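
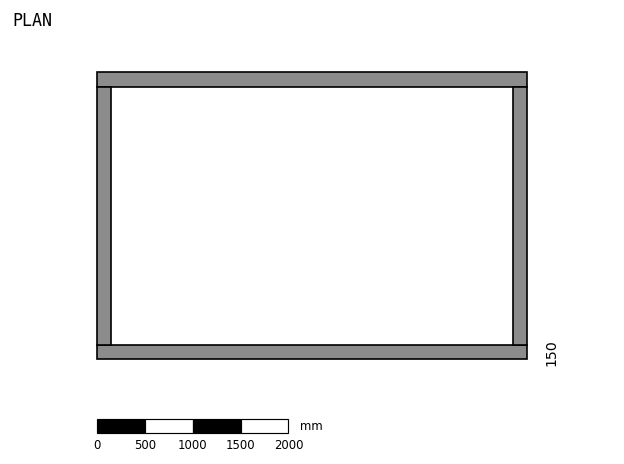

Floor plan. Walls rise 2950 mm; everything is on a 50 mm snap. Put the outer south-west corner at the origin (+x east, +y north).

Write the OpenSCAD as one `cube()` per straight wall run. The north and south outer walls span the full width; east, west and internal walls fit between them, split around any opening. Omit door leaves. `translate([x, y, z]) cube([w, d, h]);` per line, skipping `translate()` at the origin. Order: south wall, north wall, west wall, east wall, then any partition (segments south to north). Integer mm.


cube([4500, 150, 2950]);
translate([0, 2850, 0]) cube([4500, 150, 2950]);
translate([0, 150, 0]) cube([150, 2700, 2950]);
translate([4350, 150, 0]) cube([150, 2700, 2950]);


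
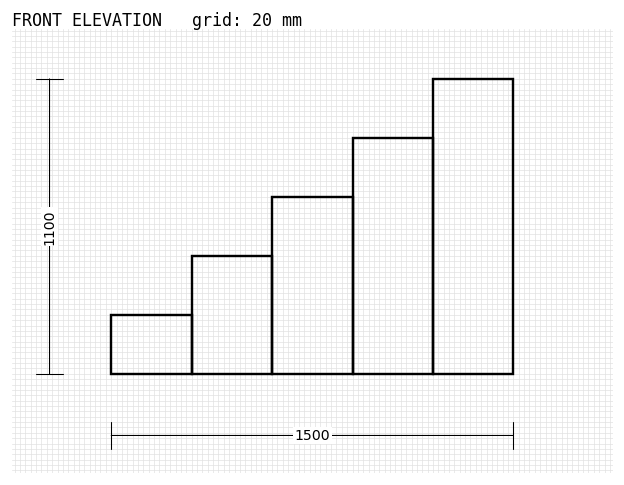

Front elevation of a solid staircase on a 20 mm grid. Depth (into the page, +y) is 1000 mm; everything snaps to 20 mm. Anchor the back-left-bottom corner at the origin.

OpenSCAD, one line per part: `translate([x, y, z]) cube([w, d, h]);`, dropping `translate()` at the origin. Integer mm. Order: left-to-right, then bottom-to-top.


cube([300, 1000, 220]);
translate([300, 0, 0]) cube([300, 1000, 440]);
translate([600, 0, 0]) cube([300, 1000, 660]);
translate([900, 0, 0]) cube([300, 1000, 880]);
translate([1200, 0, 0]) cube([300, 1000, 1100]);


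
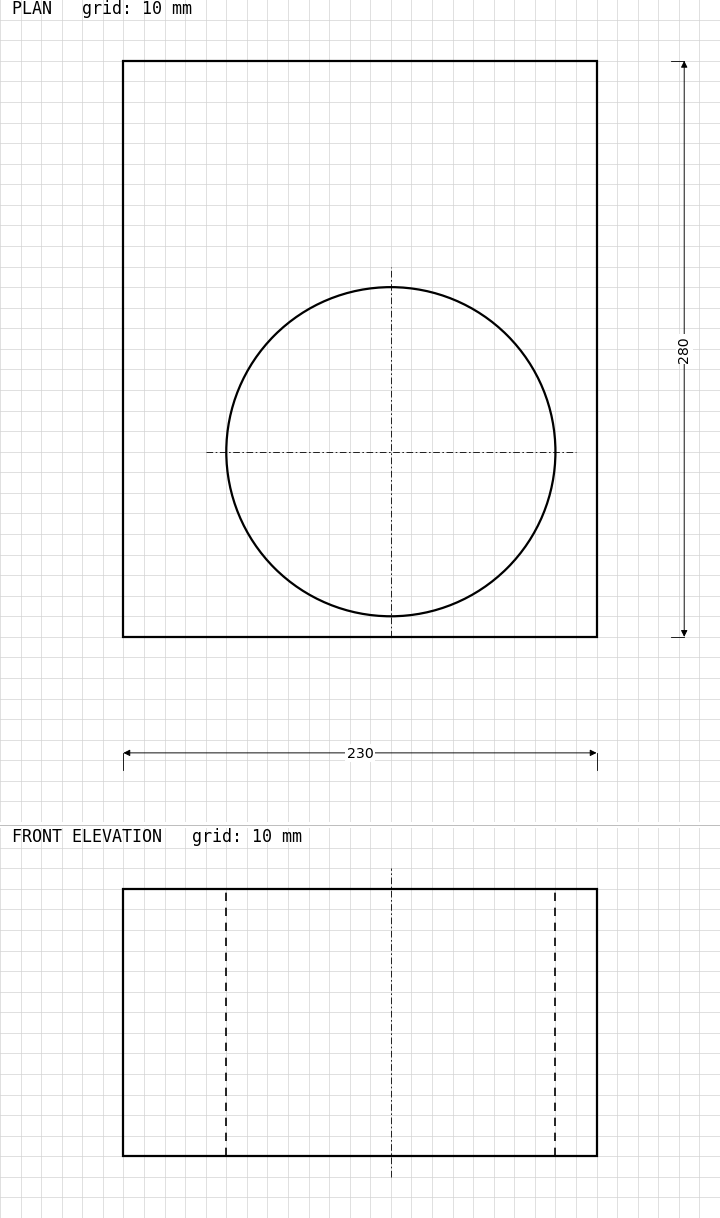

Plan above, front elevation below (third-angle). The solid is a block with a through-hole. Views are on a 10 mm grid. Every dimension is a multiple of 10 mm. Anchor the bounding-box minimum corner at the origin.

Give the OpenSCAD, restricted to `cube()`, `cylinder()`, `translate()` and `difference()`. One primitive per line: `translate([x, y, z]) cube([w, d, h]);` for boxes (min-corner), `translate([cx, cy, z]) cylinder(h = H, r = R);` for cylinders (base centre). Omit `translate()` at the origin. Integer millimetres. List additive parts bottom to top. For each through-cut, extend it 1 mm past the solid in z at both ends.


difference() {
  cube([230, 280, 130]);
  translate([130, 90, -1]) cylinder(h = 132, r = 80);
}


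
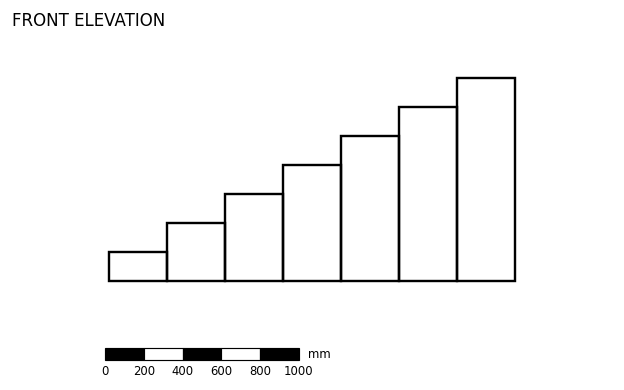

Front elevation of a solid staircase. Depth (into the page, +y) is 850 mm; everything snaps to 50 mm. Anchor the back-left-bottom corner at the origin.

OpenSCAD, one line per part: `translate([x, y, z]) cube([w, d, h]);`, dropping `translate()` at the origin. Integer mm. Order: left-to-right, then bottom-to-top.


cube([300, 850, 150]);
translate([300, 0, 0]) cube([300, 850, 300]);
translate([600, 0, 0]) cube([300, 850, 450]);
translate([900, 0, 0]) cube([300, 850, 600]);
translate([1200, 0, 0]) cube([300, 850, 750]);
translate([1500, 0, 0]) cube([300, 850, 900]);
translate([1800, 0, 0]) cube([300, 850, 1050]);


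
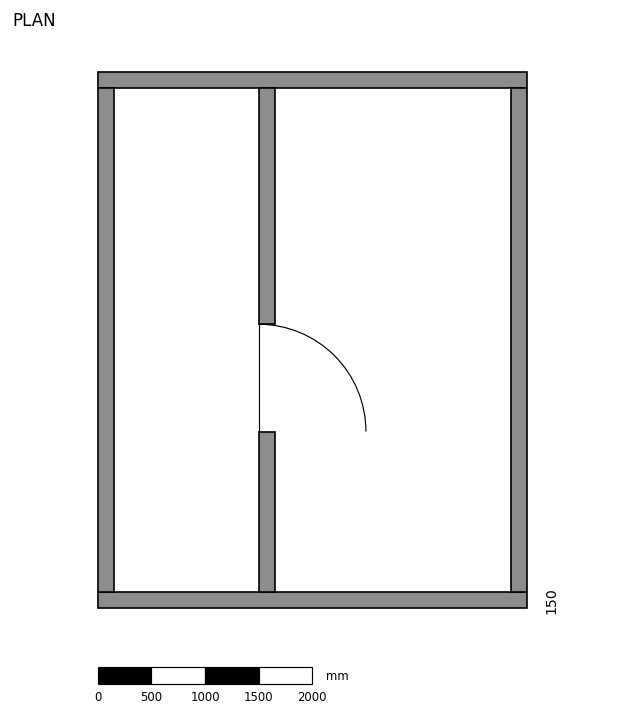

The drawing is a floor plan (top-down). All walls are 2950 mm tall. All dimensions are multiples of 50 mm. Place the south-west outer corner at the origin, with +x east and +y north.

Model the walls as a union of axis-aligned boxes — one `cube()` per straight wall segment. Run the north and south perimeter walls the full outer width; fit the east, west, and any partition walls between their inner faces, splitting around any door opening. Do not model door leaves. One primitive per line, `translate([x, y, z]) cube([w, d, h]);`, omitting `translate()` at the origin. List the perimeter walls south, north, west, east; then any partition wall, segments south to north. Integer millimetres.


cube([4000, 150, 2950]);
translate([0, 4850, 0]) cube([4000, 150, 2950]);
translate([0, 150, 0]) cube([150, 4700, 2950]);
translate([3850, 150, 0]) cube([150, 4700, 2950]);
translate([1500, 150, 0]) cube([150, 1500, 2950]);
translate([1500, 2650, 0]) cube([150, 2200, 2950]);


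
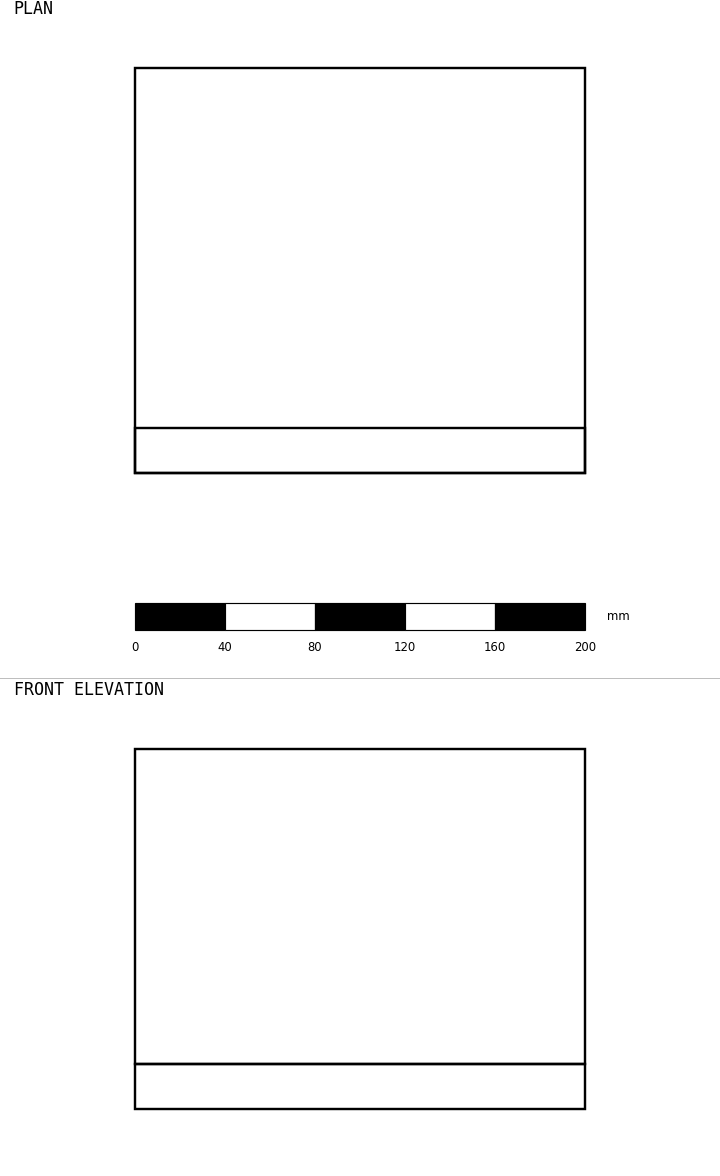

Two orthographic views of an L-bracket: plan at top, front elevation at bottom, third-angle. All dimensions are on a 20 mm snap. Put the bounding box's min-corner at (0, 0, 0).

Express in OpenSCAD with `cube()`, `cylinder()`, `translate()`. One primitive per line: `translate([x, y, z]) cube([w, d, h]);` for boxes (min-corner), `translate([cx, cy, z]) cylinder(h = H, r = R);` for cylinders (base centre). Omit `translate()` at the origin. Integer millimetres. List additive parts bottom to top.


cube([200, 180, 20]);
translate([0, 0, 20]) cube([200, 20, 140]);


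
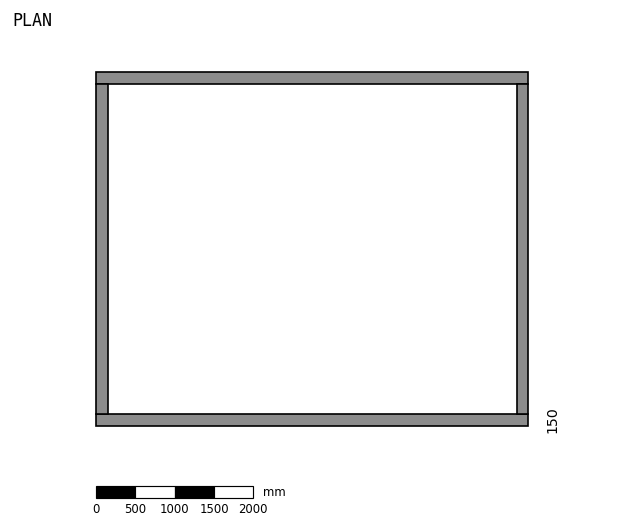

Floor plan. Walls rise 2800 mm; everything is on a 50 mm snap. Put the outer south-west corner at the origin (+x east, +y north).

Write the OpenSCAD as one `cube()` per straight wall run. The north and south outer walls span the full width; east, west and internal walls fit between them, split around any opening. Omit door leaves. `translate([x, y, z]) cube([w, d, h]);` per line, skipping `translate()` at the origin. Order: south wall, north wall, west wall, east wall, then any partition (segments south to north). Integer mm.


cube([5500, 150, 2800]);
translate([0, 4350, 0]) cube([5500, 150, 2800]);
translate([0, 150, 0]) cube([150, 4200, 2800]);
translate([5350, 150, 0]) cube([150, 4200, 2800]);


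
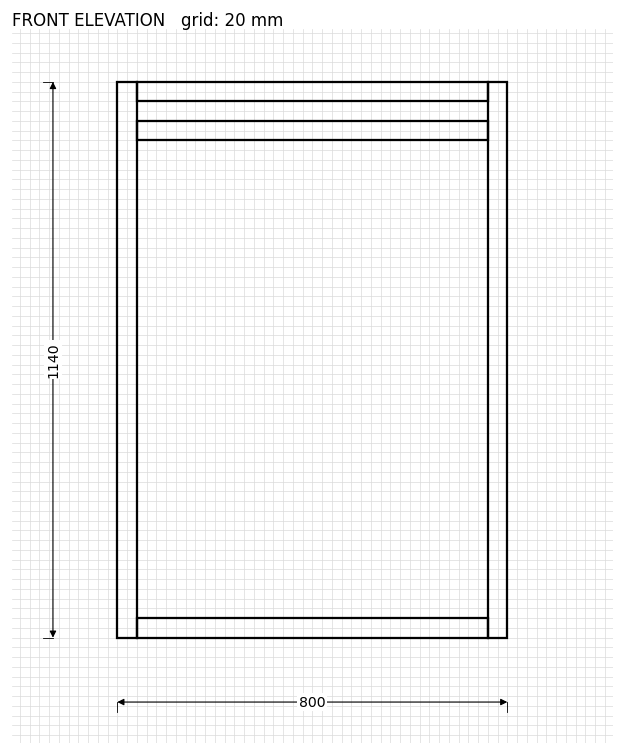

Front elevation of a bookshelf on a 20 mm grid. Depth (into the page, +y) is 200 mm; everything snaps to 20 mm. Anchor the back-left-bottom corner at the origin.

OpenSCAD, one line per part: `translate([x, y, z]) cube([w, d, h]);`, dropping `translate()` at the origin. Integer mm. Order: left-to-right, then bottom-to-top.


cube([40, 200, 1140]);
translate([40, 0, 0]) cube([720, 200, 40]);
translate([40, 0, 1020]) cube([720, 200, 40]);
translate([40, 0, 1100]) cube([720, 200, 40]);
translate([760, 0, 0]) cube([40, 200, 1140]);


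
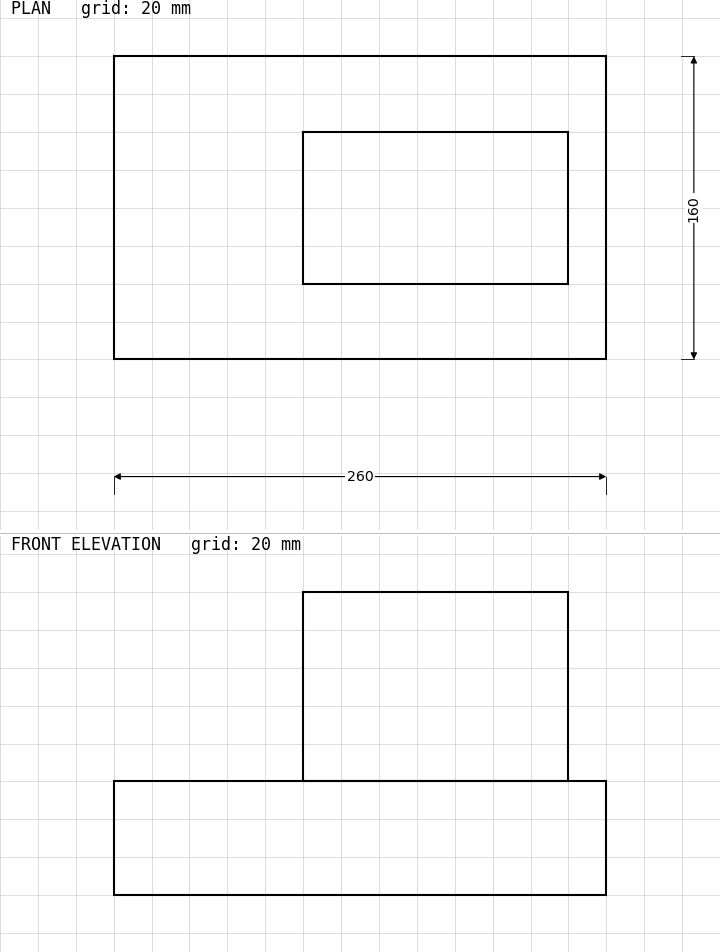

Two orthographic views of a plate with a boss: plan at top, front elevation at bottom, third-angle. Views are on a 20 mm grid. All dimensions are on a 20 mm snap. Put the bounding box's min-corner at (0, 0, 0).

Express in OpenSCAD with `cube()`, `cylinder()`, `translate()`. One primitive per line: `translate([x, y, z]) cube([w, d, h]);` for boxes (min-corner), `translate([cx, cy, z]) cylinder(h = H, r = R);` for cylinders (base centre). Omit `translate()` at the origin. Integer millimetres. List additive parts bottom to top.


cube([260, 160, 60]);
translate([100, 40, 60]) cube([140, 80, 100]);


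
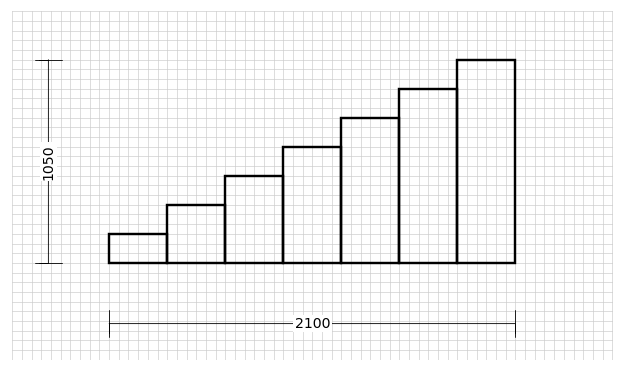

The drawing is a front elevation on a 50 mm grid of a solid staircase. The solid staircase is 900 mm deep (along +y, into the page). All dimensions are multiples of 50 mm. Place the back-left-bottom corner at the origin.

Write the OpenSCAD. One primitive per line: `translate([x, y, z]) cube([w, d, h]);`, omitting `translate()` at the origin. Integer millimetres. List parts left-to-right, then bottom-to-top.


cube([300, 900, 150]);
translate([300, 0, 0]) cube([300, 900, 300]);
translate([600, 0, 0]) cube([300, 900, 450]);
translate([900, 0, 0]) cube([300, 900, 600]);
translate([1200, 0, 0]) cube([300, 900, 750]);
translate([1500, 0, 0]) cube([300, 900, 900]);
translate([1800, 0, 0]) cube([300, 900, 1050]);


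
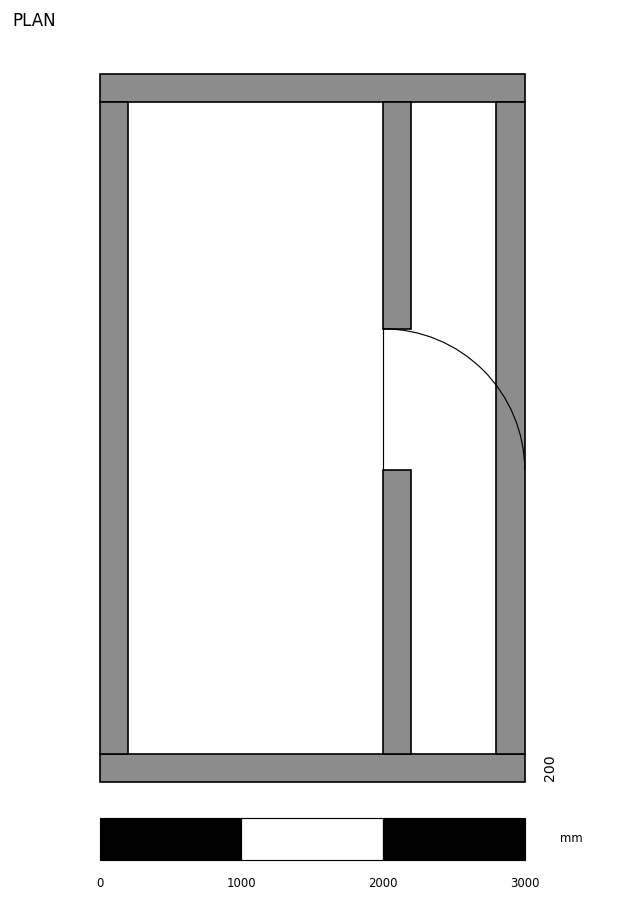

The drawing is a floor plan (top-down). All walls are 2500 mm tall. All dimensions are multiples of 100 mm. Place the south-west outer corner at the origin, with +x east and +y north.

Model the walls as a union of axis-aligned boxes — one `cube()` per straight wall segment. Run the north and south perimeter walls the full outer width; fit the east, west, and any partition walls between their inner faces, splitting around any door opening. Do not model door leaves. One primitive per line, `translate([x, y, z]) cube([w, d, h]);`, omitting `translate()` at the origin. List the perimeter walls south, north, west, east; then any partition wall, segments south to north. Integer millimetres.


cube([3000, 200, 2500]);
translate([0, 4800, 0]) cube([3000, 200, 2500]);
translate([0, 200, 0]) cube([200, 4600, 2500]);
translate([2800, 200, 0]) cube([200, 4600, 2500]);
translate([2000, 200, 0]) cube([200, 2000, 2500]);
translate([2000, 3200, 0]) cube([200, 1600, 2500]);


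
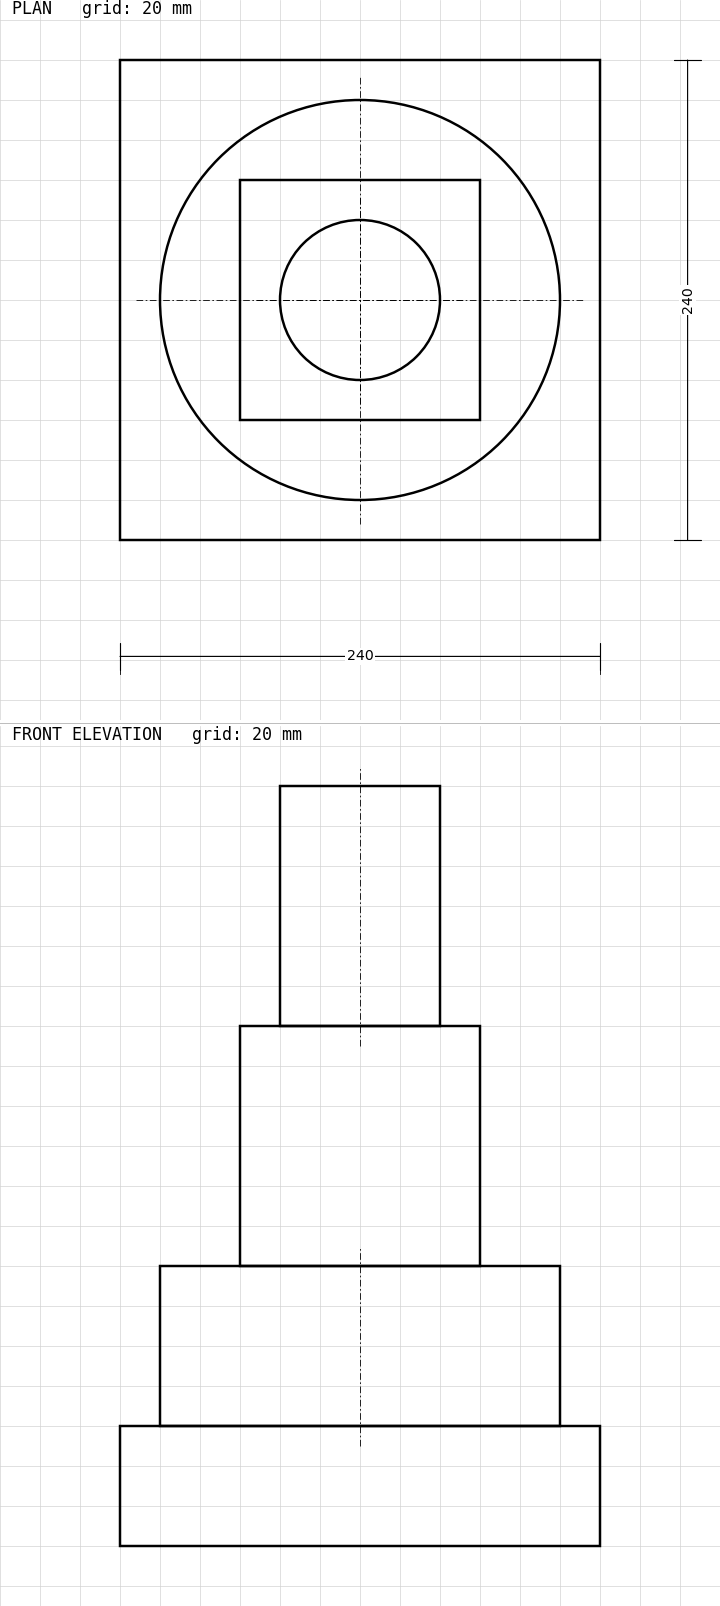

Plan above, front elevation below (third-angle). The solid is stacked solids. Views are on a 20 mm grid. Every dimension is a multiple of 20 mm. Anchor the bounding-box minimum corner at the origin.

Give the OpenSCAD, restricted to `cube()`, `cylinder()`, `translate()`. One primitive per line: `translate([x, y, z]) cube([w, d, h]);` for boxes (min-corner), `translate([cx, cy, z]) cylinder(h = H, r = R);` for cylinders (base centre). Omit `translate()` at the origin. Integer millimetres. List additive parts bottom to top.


cube([240, 240, 60]);
translate([120, 120, 60]) cylinder(h = 80, r = 100);
translate([60, 60, 140]) cube([120, 120, 120]);
translate([120, 120, 260]) cylinder(h = 120, r = 40);


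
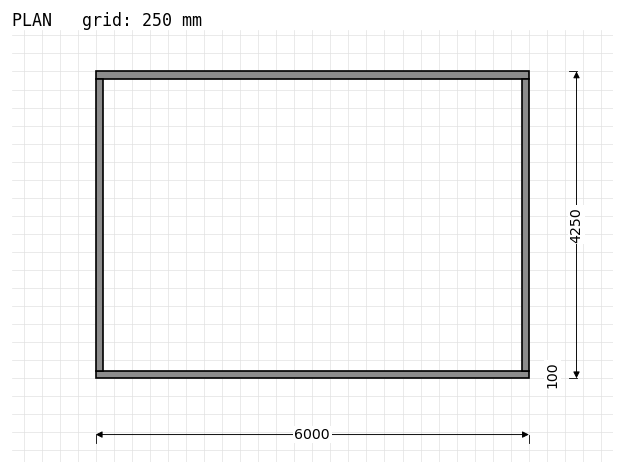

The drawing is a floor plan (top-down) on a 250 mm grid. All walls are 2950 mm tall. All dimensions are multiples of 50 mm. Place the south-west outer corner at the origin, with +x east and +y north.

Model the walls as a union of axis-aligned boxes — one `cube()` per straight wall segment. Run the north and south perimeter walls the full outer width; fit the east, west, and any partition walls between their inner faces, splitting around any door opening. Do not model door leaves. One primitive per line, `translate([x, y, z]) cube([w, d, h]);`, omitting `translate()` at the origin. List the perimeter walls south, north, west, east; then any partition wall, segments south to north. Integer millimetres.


cube([6000, 100, 2950]);
translate([0, 4150, 0]) cube([6000, 100, 2950]);
translate([0, 100, 0]) cube([100, 4050, 2950]);
translate([5900, 100, 0]) cube([100, 4050, 2950]);


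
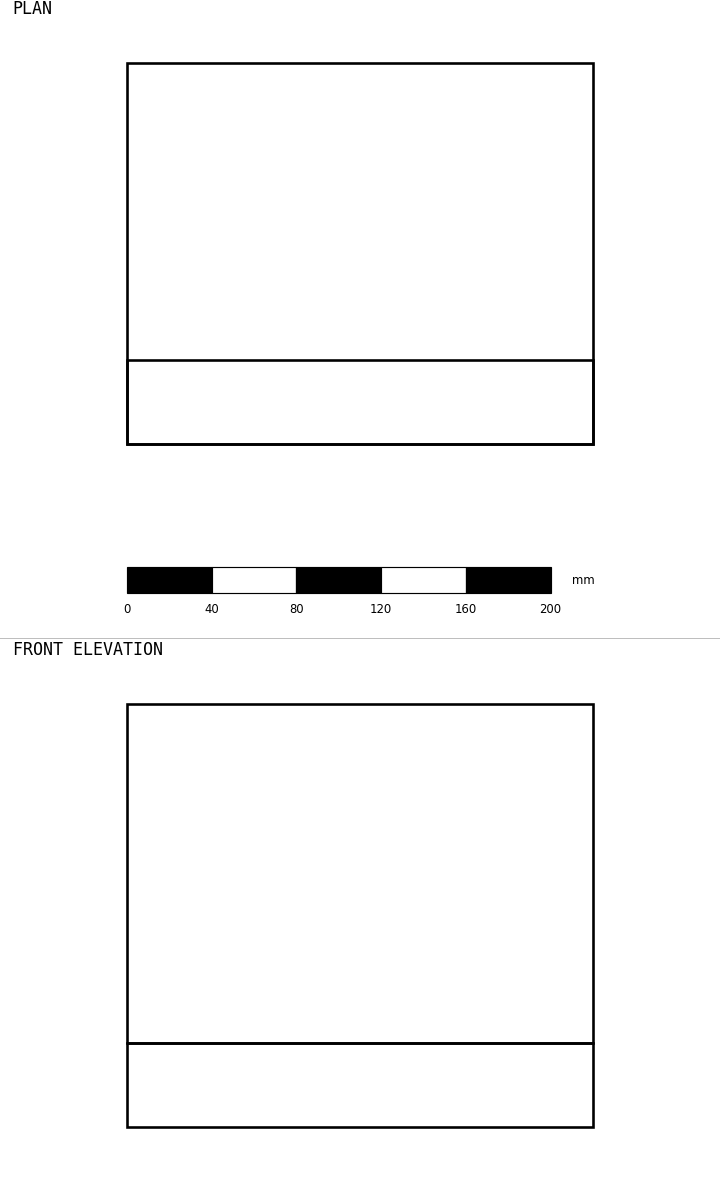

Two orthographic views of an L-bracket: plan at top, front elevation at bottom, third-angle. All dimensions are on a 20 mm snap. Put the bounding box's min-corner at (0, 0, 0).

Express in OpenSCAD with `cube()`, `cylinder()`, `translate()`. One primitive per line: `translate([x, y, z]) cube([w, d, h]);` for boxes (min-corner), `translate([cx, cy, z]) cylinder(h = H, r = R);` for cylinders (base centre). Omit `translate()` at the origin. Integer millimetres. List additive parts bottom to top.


cube([220, 180, 40]);
translate([0, 0, 40]) cube([220, 40, 160]);


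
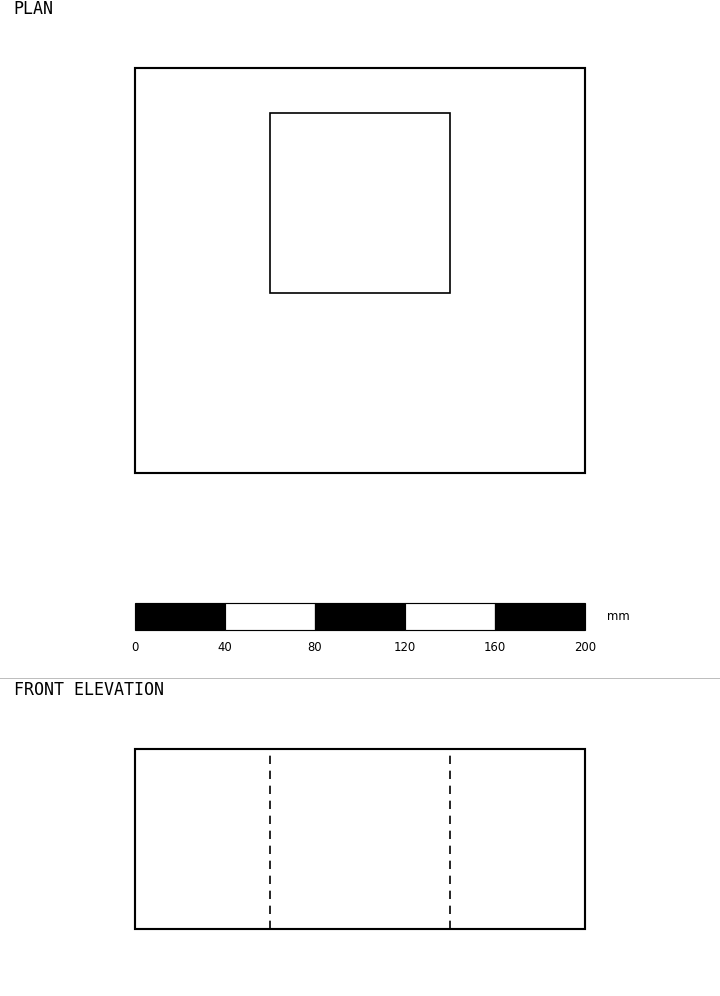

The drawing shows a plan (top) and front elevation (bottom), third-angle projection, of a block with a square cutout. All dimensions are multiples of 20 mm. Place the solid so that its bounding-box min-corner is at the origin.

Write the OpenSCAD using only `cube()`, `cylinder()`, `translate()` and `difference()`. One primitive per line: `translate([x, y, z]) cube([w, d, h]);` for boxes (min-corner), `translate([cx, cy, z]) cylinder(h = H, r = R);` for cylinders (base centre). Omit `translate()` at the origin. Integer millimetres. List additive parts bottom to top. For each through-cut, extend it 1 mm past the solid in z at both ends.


difference() {
  cube([200, 180, 80]);
  translate([60, 80, -1]) cube([80, 80, 82]);
}


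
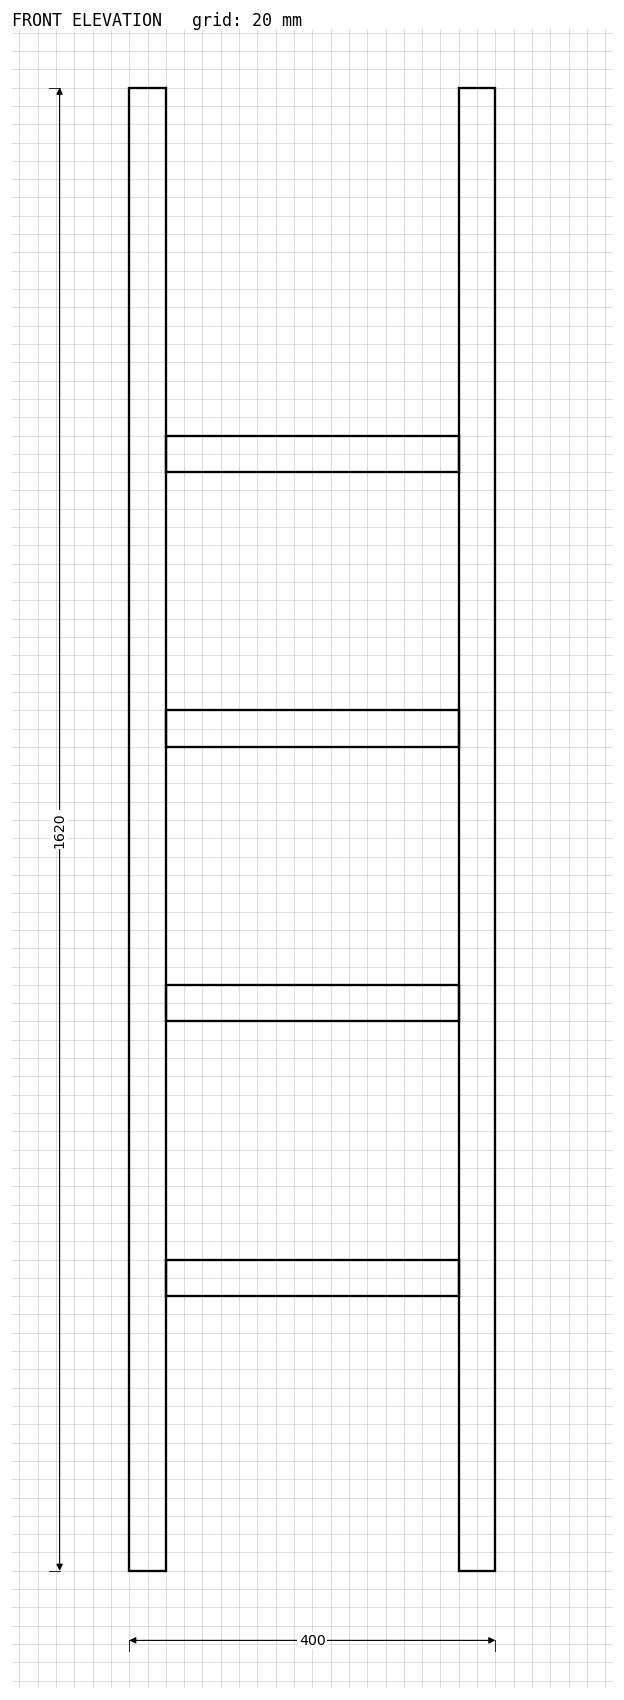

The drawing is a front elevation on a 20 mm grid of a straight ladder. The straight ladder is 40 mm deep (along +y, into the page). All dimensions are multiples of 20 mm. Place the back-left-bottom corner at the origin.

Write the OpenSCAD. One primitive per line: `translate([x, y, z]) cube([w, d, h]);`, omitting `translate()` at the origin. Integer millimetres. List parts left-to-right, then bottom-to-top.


cube([40, 40, 1620]);
translate([40, 0, 300]) cube([320, 40, 40]);
translate([40, 0, 600]) cube([320, 40, 40]);
translate([40, 0, 900]) cube([320, 40, 40]);
translate([40, 0, 1200]) cube([320, 40, 40]);
translate([360, 0, 0]) cube([40, 40, 1620]);


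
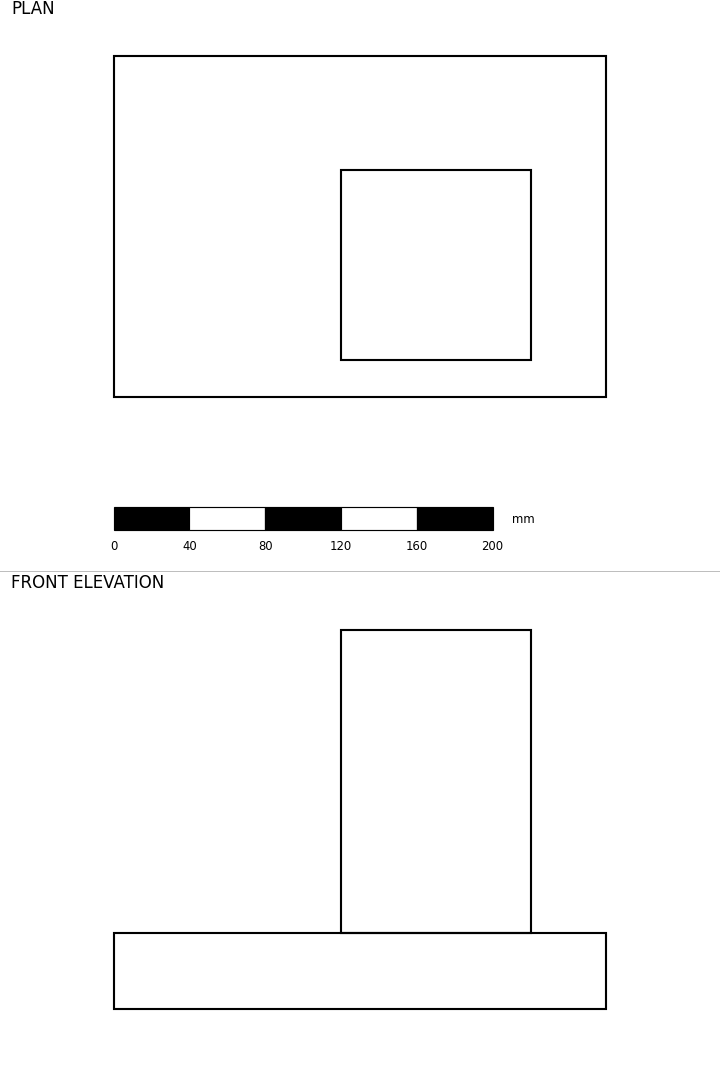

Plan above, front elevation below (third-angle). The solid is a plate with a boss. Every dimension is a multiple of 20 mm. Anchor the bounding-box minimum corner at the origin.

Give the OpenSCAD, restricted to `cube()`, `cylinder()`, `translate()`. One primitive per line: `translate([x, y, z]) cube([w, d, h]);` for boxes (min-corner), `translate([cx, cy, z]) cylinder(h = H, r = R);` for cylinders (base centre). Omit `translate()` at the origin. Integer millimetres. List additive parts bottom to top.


cube([260, 180, 40]);
translate([120, 20, 40]) cube([100, 100, 160]);


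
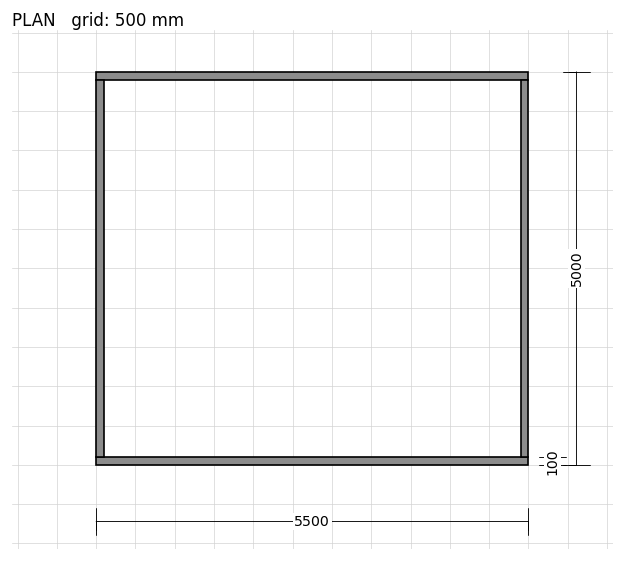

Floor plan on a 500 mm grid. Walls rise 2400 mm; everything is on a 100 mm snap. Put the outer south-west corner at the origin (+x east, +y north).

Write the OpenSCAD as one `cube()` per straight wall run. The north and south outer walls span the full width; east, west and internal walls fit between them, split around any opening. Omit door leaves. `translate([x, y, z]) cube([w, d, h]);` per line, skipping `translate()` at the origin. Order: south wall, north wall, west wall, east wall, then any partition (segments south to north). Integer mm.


cube([5500, 100, 2400]);
translate([0, 4900, 0]) cube([5500, 100, 2400]);
translate([0, 100, 0]) cube([100, 4800, 2400]);
translate([5400, 100, 0]) cube([100, 4800, 2400]);


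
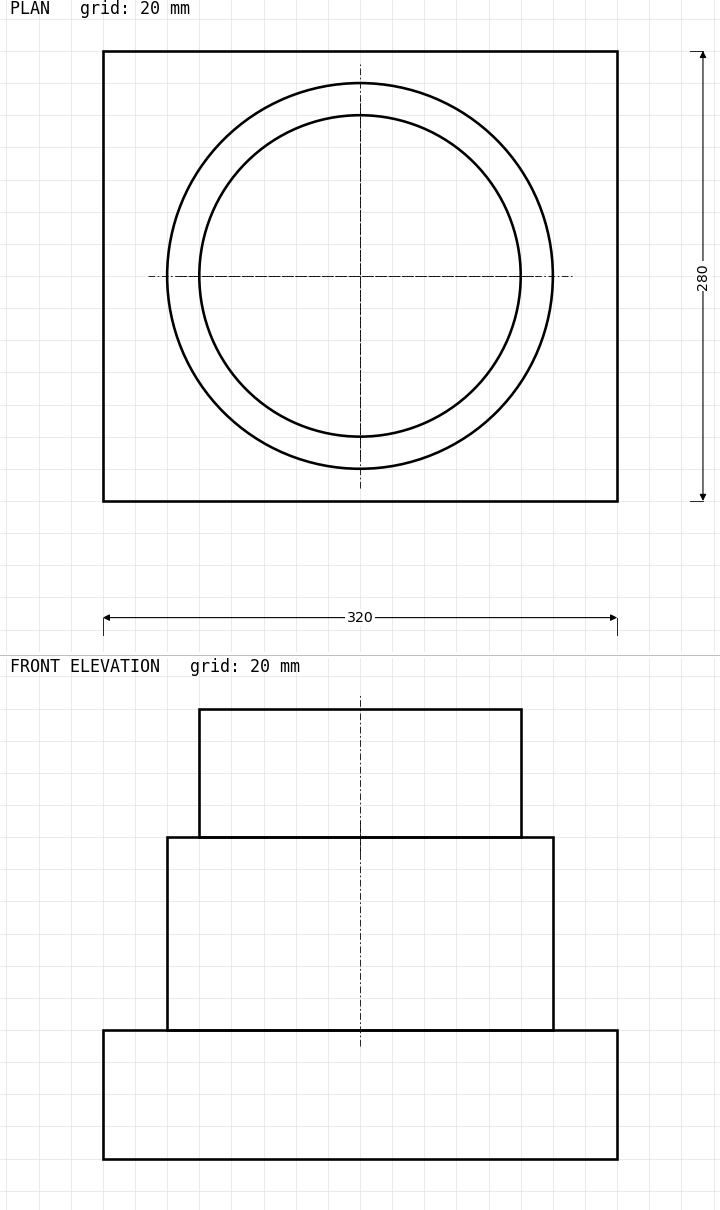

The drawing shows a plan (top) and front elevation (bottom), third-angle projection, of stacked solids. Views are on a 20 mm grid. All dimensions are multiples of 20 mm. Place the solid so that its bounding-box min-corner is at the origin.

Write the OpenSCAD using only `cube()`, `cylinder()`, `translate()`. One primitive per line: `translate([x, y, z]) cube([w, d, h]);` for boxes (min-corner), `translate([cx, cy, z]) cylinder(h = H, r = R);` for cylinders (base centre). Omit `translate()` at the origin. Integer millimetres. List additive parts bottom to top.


cube([320, 280, 80]);
translate([160, 140, 80]) cylinder(h = 120, r = 120);
translate([160, 140, 200]) cylinder(h = 80, r = 100);


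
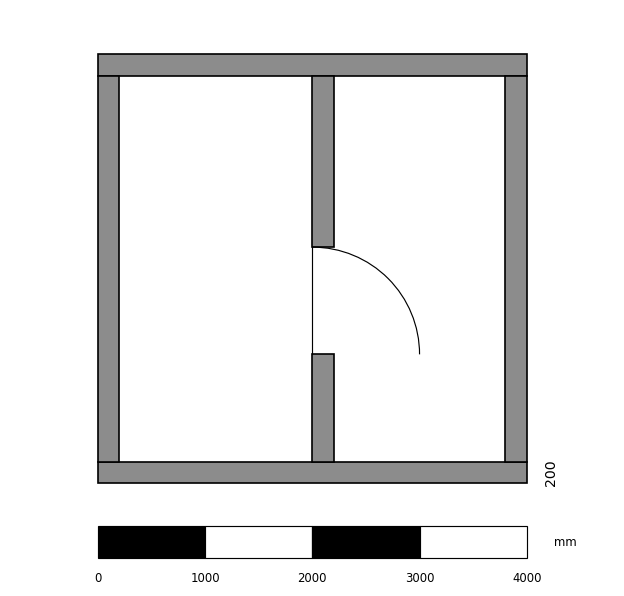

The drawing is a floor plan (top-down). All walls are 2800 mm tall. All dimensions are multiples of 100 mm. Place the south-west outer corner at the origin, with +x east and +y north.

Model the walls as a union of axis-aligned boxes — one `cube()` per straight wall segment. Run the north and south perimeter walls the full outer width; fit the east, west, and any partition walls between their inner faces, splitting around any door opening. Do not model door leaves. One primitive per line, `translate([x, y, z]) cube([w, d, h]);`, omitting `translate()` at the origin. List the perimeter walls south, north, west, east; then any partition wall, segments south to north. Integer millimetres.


cube([4000, 200, 2800]);
translate([0, 3800, 0]) cube([4000, 200, 2800]);
translate([0, 200, 0]) cube([200, 3600, 2800]);
translate([3800, 200, 0]) cube([200, 3600, 2800]);
translate([2000, 200, 0]) cube([200, 1000, 2800]);
translate([2000, 2200, 0]) cube([200, 1600, 2800]);


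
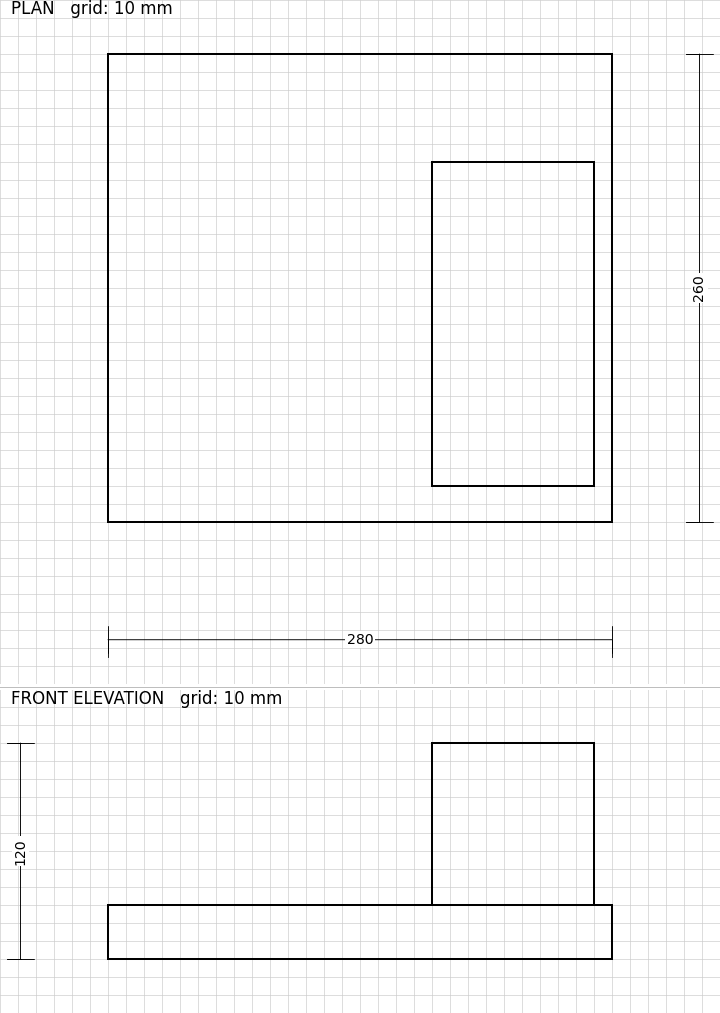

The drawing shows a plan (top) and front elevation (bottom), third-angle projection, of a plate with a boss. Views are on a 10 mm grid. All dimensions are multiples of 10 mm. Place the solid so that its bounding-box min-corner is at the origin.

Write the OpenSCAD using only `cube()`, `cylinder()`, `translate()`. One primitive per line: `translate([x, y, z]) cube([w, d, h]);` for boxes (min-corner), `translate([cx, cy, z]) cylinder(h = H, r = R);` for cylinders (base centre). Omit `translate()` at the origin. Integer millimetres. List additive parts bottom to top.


cube([280, 260, 30]);
translate([180, 20, 30]) cube([90, 180, 90]);


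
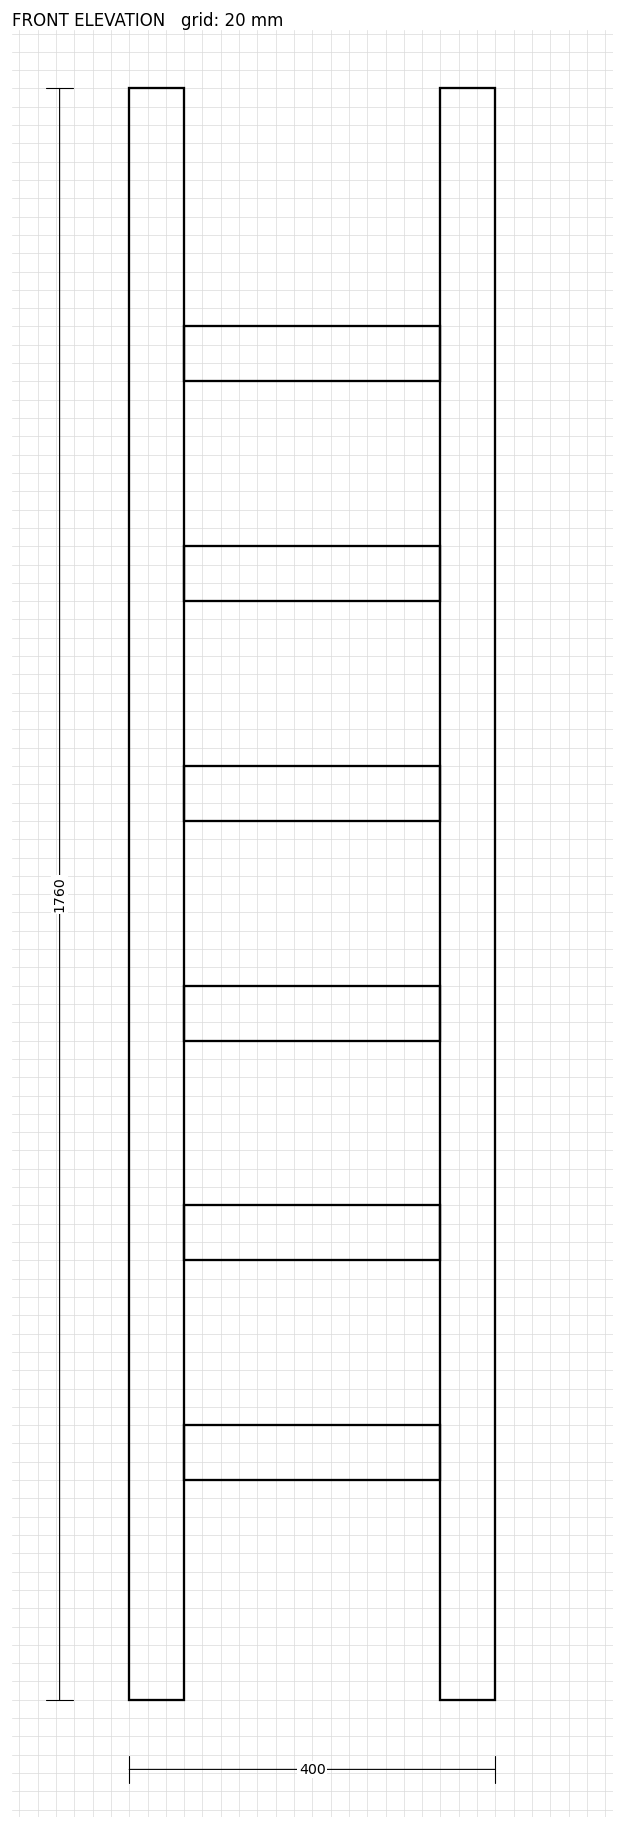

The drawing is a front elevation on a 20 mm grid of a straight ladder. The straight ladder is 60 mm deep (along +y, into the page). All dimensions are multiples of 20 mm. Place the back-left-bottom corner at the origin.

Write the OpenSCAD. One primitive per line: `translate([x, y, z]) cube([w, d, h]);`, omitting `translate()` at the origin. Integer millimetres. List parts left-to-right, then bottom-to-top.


cube([60, 60, 1760]);
translate([60, 0, 240]) cube([280, 60, 60]);
translate([60, 0, 480]) cube([280, 60, 60]);
translate([60, 0, 720]) cube([280, 60, 60]);
translate([60, 0, 960]) cube([280, 60, 60]);
translate([60, 0, 1200]) cube([280, 60, 60]);
translate([60, 0, 1440]) cube([280, 60, 60]);
translate([340, 0, 0]) cube([60, 60, 1760]);


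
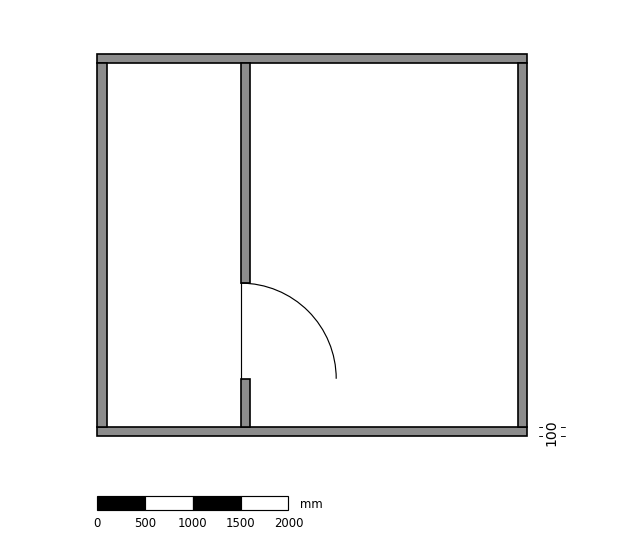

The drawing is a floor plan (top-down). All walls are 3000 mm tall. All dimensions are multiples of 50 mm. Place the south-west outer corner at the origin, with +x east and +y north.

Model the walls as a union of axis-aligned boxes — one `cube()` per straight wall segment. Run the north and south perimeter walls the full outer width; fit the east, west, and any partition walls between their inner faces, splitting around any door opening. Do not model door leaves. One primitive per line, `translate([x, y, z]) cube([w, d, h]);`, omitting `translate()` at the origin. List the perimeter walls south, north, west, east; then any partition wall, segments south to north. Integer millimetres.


cube([4500, 100, 3000]);
translate([0, 3900, 0]) cube([4500, 100, 3000]);
translate([0, 100, 0]) cube([100, 3800, 3000]);
translate([4400, 100, 0]) cube([100, 3800, 3000]);
translate([1500, 100, 0]) cube([100, 500, 3000]);
translate([1500, 1600, 0]) cube([100, 2300, 3000]);


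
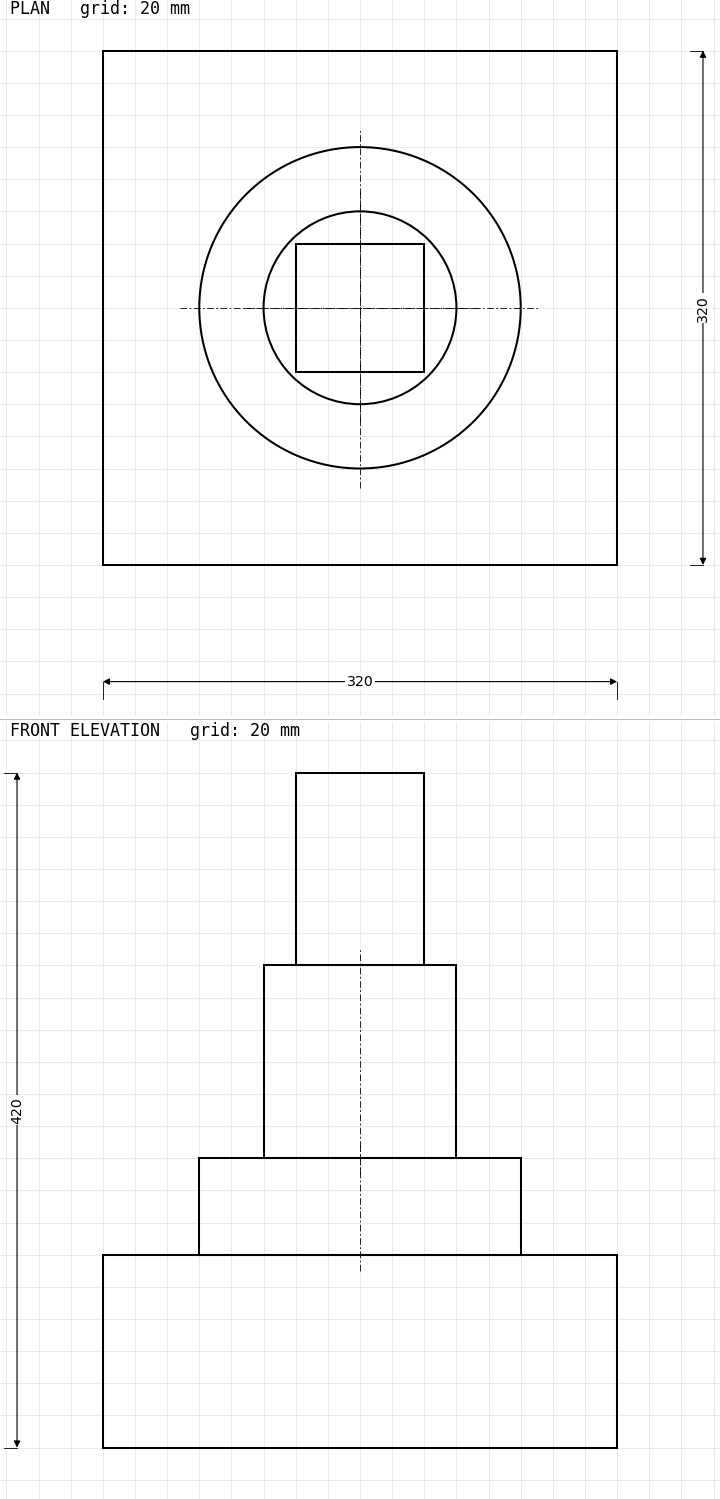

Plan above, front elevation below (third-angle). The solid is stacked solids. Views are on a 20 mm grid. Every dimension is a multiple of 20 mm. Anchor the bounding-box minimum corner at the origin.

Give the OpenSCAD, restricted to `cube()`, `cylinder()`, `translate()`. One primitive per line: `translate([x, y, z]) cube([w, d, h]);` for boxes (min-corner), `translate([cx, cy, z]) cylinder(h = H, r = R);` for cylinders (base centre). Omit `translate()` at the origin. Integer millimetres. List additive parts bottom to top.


cube([320, 320, 120]);
translate([160, 160, 120]) cylinder(h = 60, r = 100);
translate([160, 160, 180]) cylinder(h = 120, r = 60);
translate([120, 120, 300]) cube([80, 80, 120]);


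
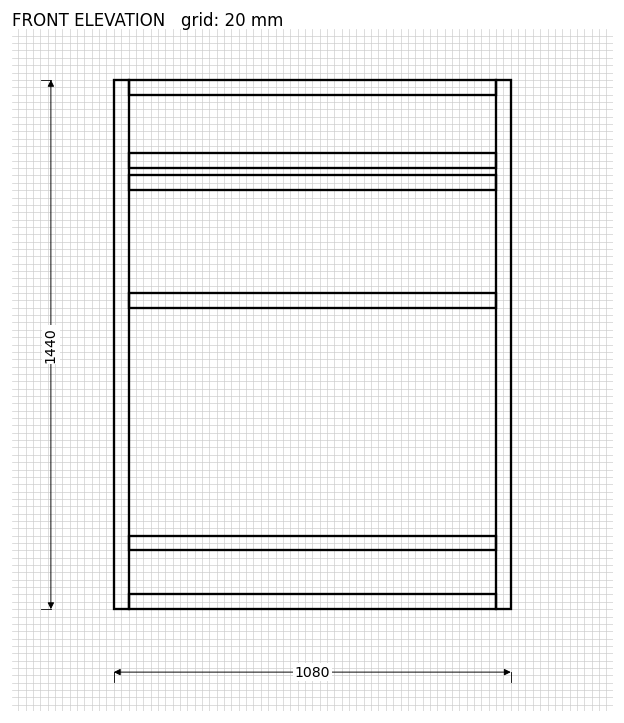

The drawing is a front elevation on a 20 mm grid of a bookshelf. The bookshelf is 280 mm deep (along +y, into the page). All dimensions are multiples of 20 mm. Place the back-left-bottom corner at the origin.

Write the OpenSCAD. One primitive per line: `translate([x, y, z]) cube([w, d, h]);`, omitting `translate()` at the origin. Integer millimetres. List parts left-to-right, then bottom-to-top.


cube([40, 280, 1440]);
translate([40, 0, 0]) cube([1000, 280, 40]);
translate([40, 0, 160]) cube([1000, 280, 40]);
translate([40, 0, 820]) cube([1000, 280, 40]);
translate([40, 0, 1140]) cube([1000, 280, 40]);
translate([40, 0, 1200]) cube([1000, 280, 40]);
translate([40, 0, 1400]) cube([1000, 280, 40]);
translate([1040, 0, 0]) cube([40, 280, 1440]);


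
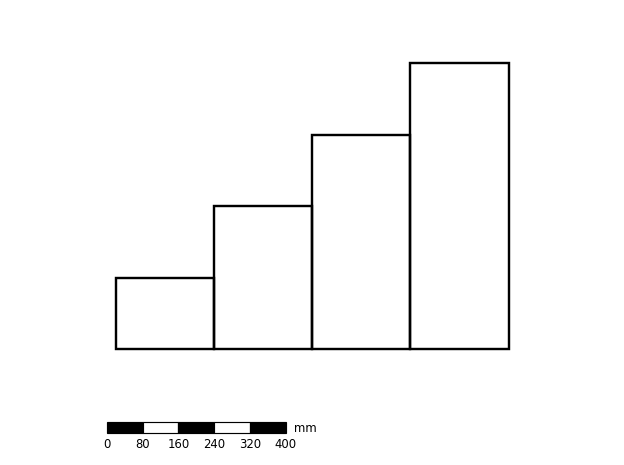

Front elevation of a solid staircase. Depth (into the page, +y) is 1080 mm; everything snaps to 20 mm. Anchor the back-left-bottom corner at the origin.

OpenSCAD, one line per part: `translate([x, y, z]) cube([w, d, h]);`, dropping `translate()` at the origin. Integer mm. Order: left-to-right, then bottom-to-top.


cube([220, 1080, 160]);
translate([220, 0, 0]) cube([220, 1080, 320]);
translate([440, 0, 0]) cube([220, 1080, 480]);
translate([660, 0, 0]) cube([220, 1080, 640]);


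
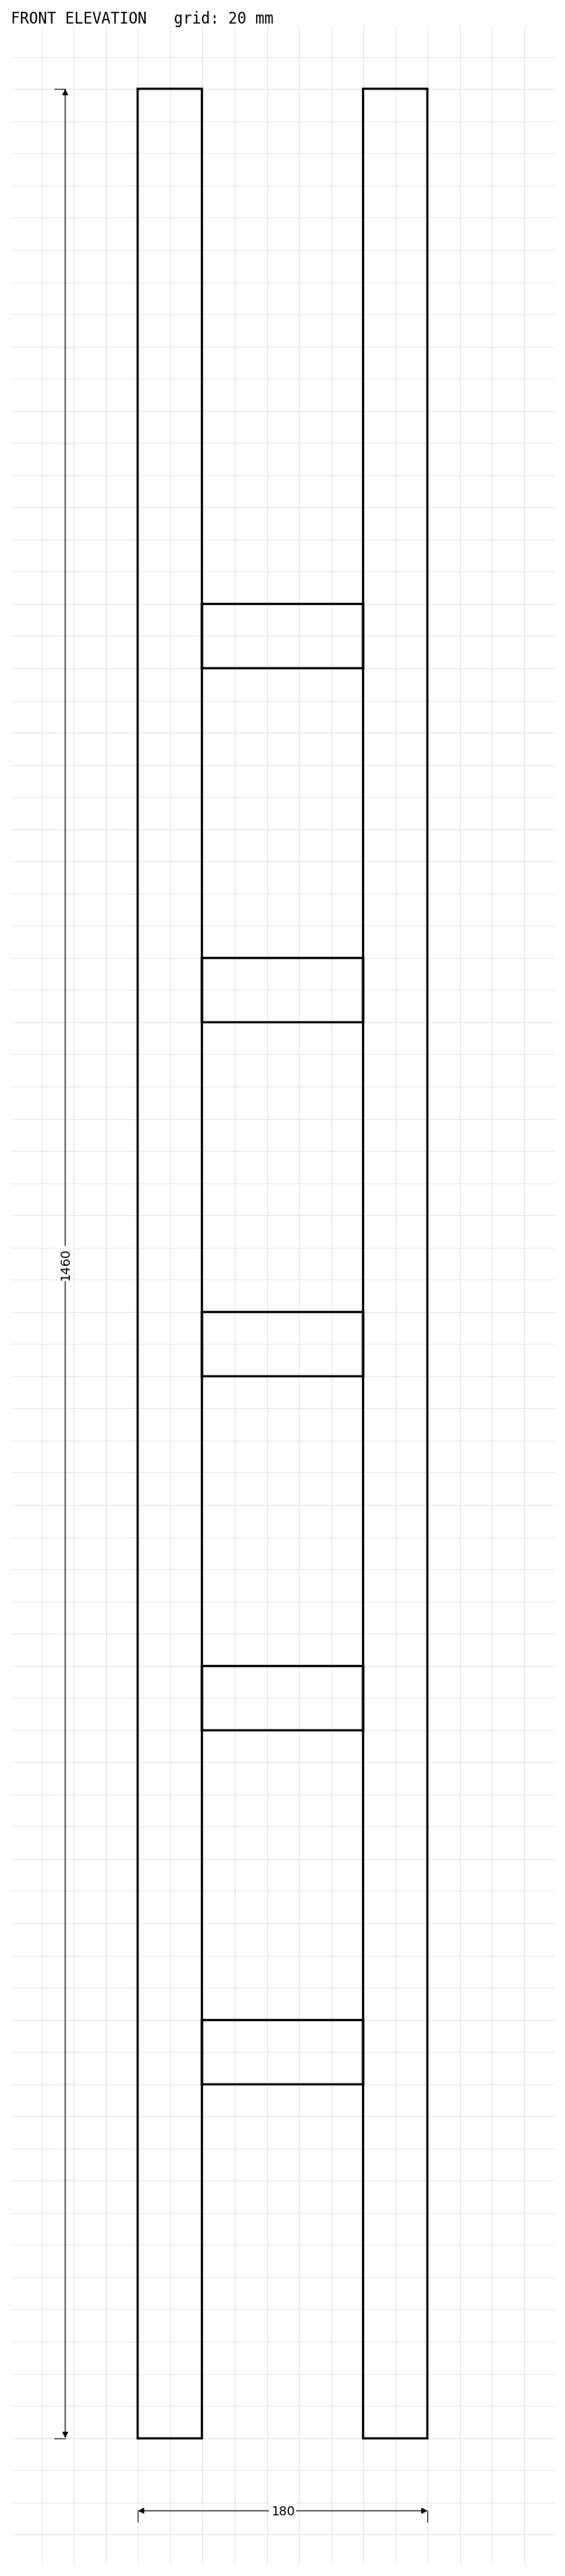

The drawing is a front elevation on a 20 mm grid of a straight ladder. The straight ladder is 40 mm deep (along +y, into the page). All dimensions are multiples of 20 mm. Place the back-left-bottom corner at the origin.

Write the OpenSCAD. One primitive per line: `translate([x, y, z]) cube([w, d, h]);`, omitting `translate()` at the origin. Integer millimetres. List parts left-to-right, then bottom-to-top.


cube([40, 40, 1460]);
translate([40, 0, 220]) cube([100, 40, 40]);
translate([40, 0, 440]) cube([100, 40, 40]);
translate([40, 0, 660]) cube([100, 40, 40]);
translate([40, 0, 880]) cube([100, 40, 40]);
translate([40, 0, 1100]) cube([100, 40, 40]);
translate([140, 0, 0]) cube([40, 40, 1460]);


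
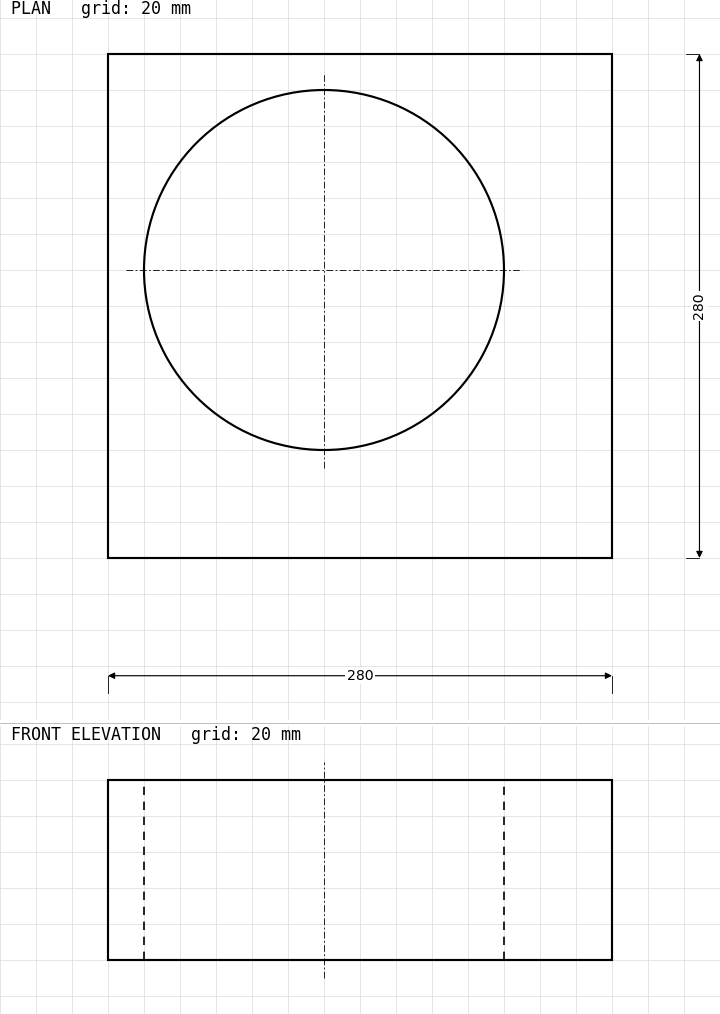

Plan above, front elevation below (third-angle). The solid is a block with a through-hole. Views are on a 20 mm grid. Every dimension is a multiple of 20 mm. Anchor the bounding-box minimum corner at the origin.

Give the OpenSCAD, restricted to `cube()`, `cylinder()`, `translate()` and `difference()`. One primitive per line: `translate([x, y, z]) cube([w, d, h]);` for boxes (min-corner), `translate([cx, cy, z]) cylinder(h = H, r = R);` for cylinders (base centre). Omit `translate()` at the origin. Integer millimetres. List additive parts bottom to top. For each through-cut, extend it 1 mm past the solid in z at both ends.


difference() {
  cube([280, 280, 100]);
  translate([120, 160, -1]) cylinder(h = 102, r = 100);
}


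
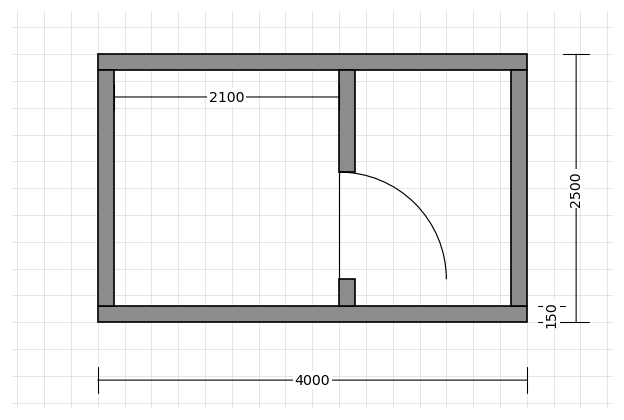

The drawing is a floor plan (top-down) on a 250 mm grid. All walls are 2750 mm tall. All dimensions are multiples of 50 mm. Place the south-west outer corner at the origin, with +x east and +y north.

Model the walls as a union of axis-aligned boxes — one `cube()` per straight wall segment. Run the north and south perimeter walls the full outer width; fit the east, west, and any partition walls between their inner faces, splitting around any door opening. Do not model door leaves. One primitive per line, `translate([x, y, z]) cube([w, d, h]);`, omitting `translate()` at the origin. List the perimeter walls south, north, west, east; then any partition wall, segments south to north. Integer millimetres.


cube([4000, 150, 2750]);
translate([0, 2350, 0]) cube([4000, 150, 2750]);
translate([0, 150, 0]) cube([150, 2200, 2750]);
translate([3850, 150, 0]) cube([150, 2200, 2750]);
translate([2250, 150, 0]) cube([150, 250, 2750]);
translate([2250, 1400, 0]) cube([150, 950, 2750]);


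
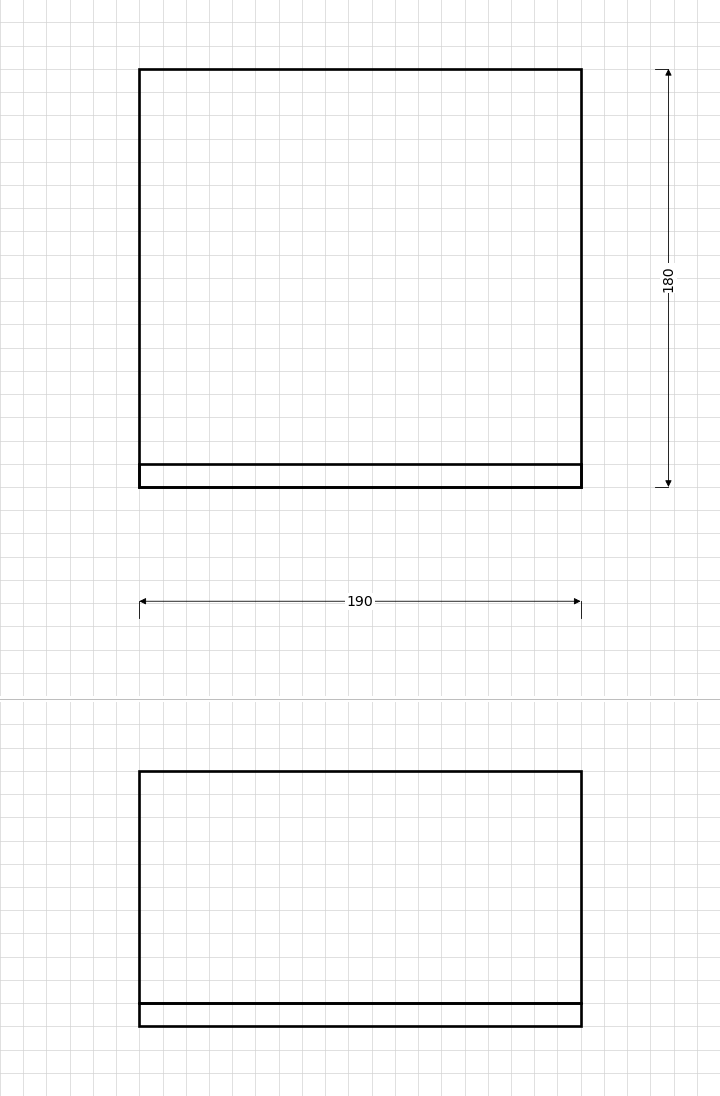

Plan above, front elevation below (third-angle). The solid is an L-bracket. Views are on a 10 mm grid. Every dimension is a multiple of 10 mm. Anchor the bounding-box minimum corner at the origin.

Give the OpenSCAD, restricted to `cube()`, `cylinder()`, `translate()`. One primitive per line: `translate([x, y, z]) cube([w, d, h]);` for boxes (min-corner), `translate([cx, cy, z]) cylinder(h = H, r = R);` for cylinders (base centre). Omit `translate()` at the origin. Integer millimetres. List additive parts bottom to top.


cube([190, 180, 10]);
translate([0, 0, 10]) cube([190, 10, 100]);


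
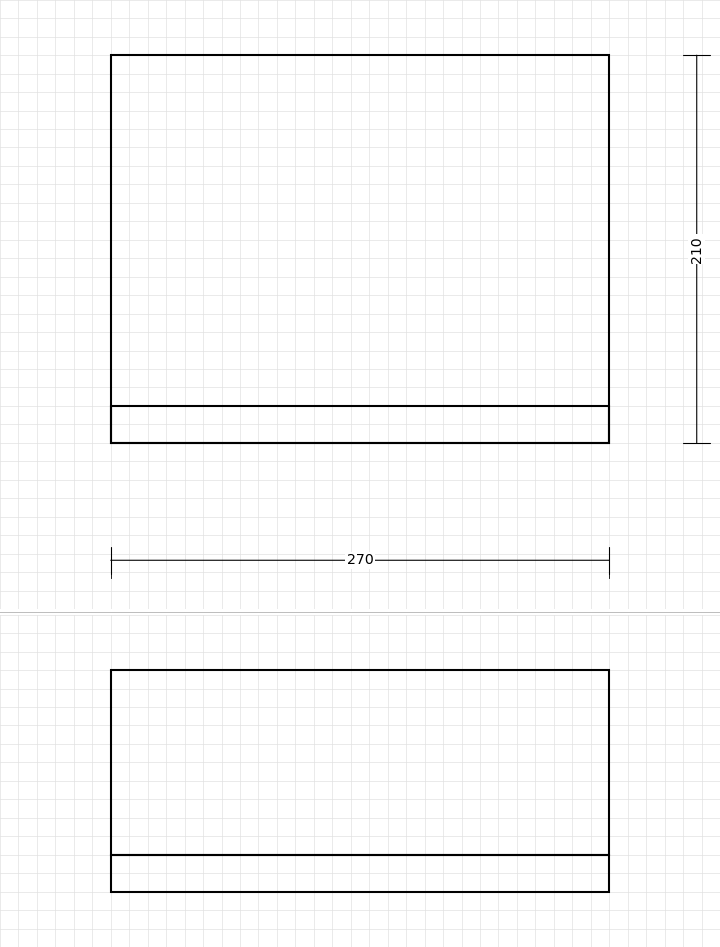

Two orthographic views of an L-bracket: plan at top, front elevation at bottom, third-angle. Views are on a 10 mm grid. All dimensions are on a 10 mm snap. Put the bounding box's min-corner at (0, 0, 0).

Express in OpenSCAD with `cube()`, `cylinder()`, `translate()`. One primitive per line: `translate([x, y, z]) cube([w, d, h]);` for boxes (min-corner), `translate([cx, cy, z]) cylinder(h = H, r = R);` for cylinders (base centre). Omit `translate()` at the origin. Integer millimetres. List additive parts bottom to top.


cube([270, 210, 20]);
translate([0, 0, 20]) cube([270, 20, 100]);


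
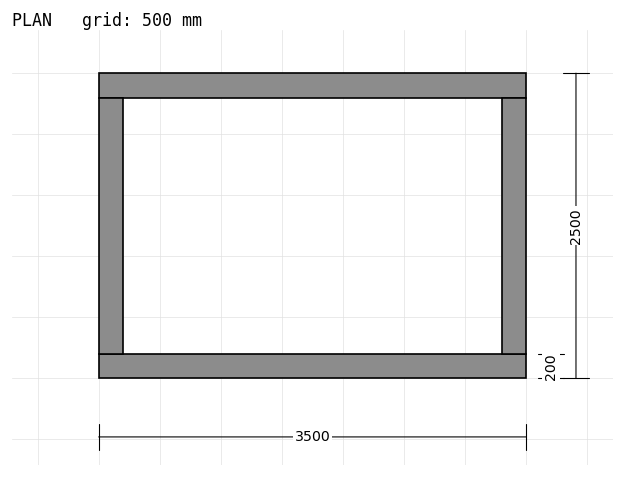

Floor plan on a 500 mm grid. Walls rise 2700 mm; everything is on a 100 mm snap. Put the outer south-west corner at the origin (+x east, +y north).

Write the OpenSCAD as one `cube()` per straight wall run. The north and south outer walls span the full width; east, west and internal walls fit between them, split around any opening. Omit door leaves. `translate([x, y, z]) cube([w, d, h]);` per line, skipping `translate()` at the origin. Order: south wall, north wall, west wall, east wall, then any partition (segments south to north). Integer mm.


cube([3500, 200, 2700]);
translate([0, 2300, 0]) cube([3500, 200, 2700]);
translate([0, 200, 0]) cube([200, 2100, 2700]);
translate([3300, 200, 0]) cube([200, 2100, 2700]);


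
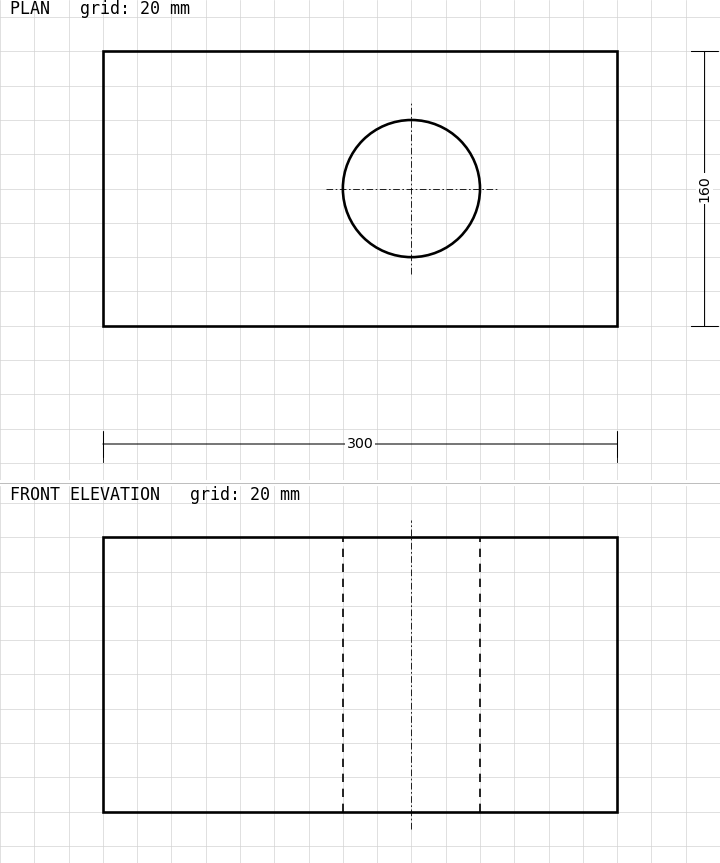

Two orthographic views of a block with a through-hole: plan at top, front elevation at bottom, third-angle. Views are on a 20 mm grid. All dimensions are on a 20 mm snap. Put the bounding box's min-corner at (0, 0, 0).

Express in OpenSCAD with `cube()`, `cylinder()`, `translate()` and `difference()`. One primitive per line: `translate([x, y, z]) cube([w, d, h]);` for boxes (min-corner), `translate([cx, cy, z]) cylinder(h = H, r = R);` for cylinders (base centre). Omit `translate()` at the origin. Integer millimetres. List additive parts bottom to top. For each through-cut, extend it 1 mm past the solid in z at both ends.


difference() {
  cube([300, 160, 160]);
  translate([180, 80, -1]) cylinder(h = 162, r = 40);
}


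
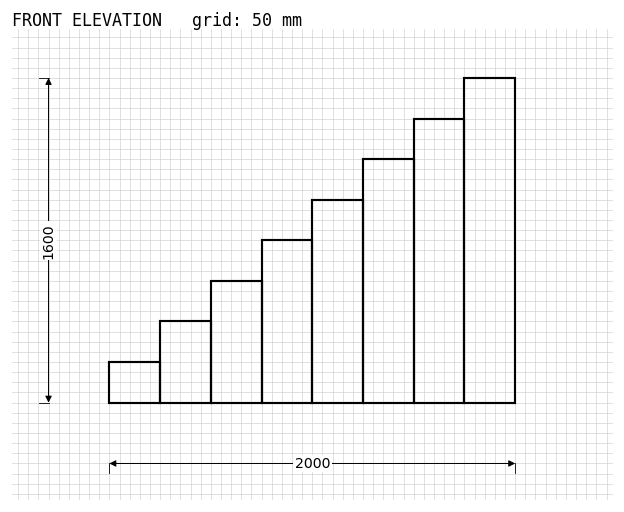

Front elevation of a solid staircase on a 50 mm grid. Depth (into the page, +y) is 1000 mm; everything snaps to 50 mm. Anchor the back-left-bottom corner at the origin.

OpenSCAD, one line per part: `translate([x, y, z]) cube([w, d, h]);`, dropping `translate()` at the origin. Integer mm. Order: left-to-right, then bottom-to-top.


cube([250, 1000, 200]);
translate([250, 0, 0]) cube([250, 1000, 400]);
translate([500, 0, 0]) cube([250, 1000, 600]);
translate([750, 0, 0]) cube([250, 1000, 800]);
translate([1000, 0, 0]) cube([250, 1000, 1000]);
translate([1250, 0, 0]) cube([250, 1000, 1200]);
translate([1500, 0, 0]) cube([250, 1000, 1400]);
translate([1750, 0, 0]) cube([250, 1000, 1600]);


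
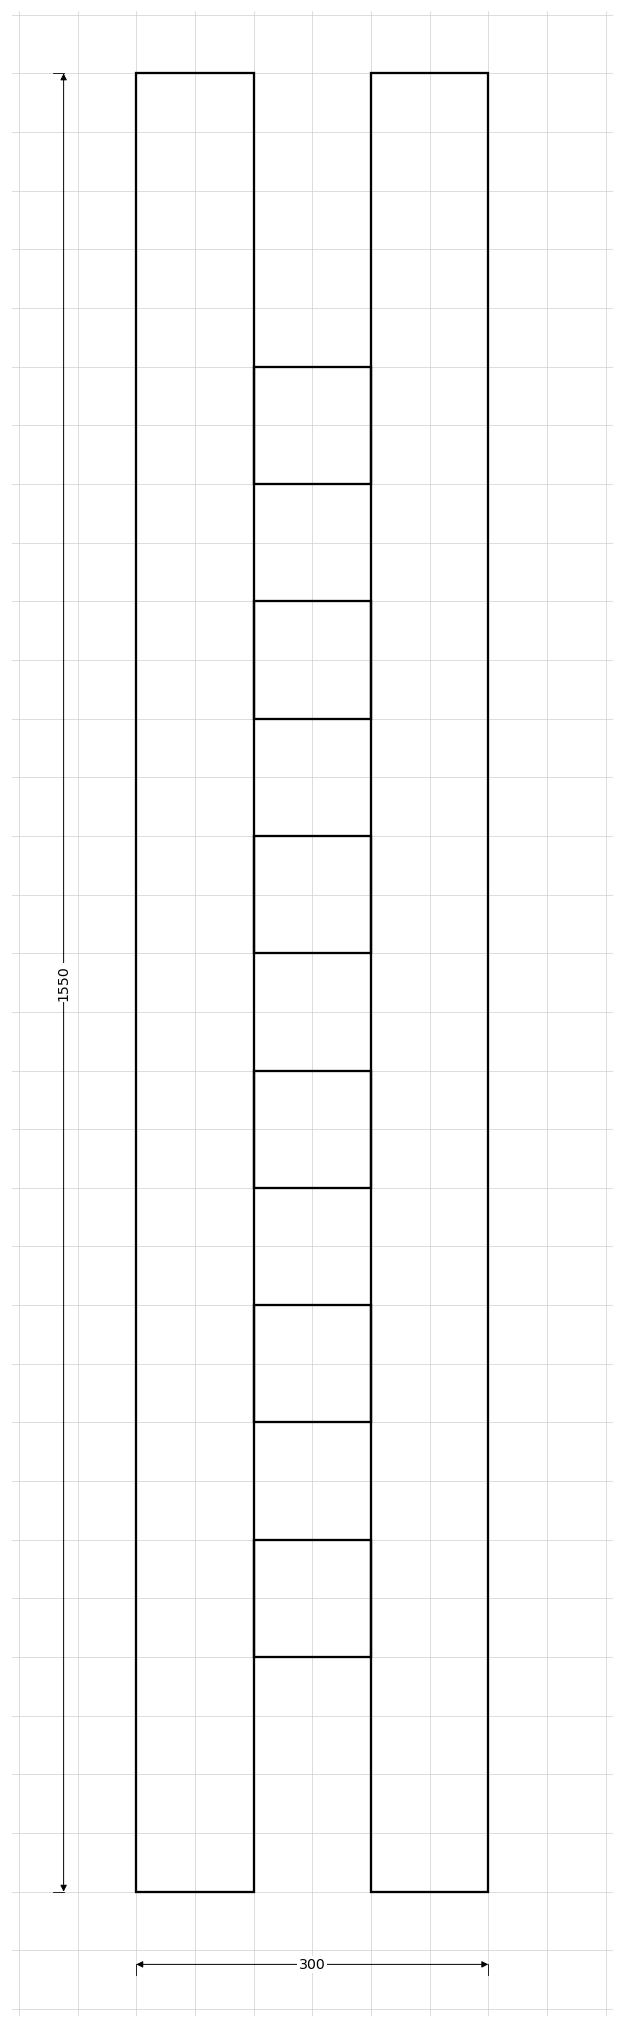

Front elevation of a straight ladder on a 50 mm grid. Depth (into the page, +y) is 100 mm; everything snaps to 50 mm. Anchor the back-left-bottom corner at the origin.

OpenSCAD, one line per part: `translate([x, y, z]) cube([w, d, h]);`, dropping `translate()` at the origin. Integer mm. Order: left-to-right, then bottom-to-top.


cube([100, 100, 1550]);
translate([100, 0, 200]) cube([100, 100, 100]);
translate([100, 0, 400]) cube([100, 100, 100]);
translate([100, 0, 600]) cube([100, 100, 100]);
translate([100, 0, 800]) cube([100, 100, 100]);
translate([100, 0, 1000]) cube([100, 100, 100]);
translate([100, 0, 1200]) cube([100, 100, 100]);
translate([200, 0, 0]) cube([100, 100, 1550]);
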